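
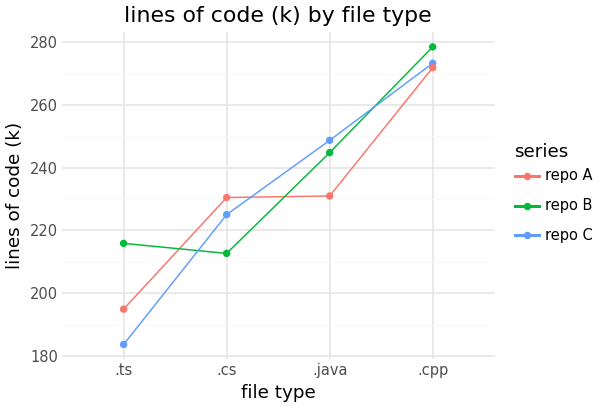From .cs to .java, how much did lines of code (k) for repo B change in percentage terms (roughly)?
≈ +14.3%

.cs ≈ 210, .java ≈ 240; (240 − 210) / 210 ≈ +14.3%.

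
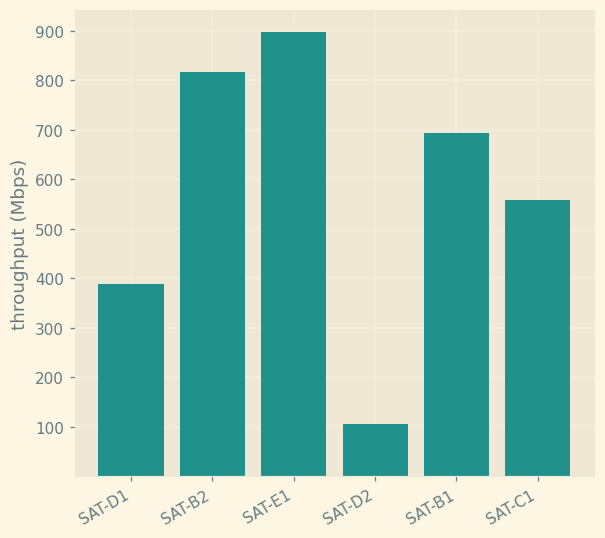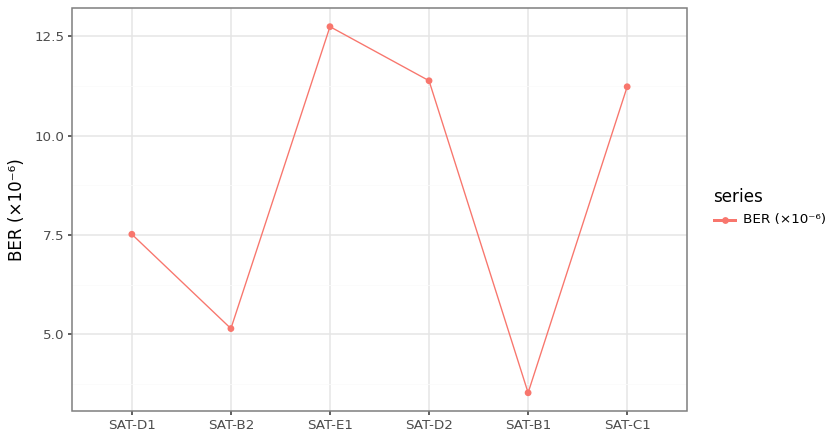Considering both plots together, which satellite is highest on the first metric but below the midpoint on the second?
Chart 2 median BER (×10⁻⁶) ≈ 10; below-median satellites: SAT-D1, SAT-B2, SAT-B1. Among those, SAT-B2 has the highest throughput (Mbps) (≈ 800).

SAT-B2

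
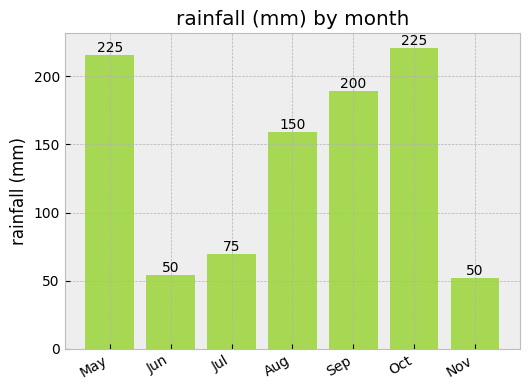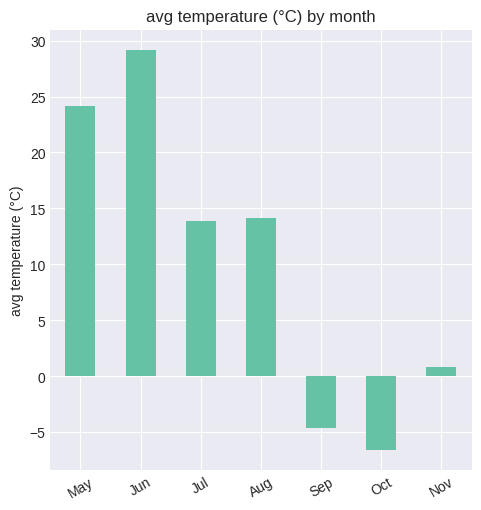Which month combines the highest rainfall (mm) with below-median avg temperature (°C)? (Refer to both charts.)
Chart 2 median avg temperature (°C) ≈ 15; below-median months: Sep, Oct, Nov. Among those, Oct has the highest rainfall (mm) (≈ 225).

Oct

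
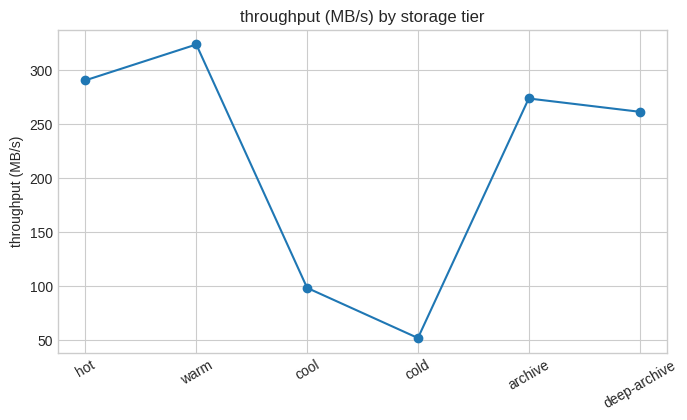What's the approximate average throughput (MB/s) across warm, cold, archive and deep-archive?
≈ 225

(325 + 50 + 275 + 250) / 4 ≈ 225.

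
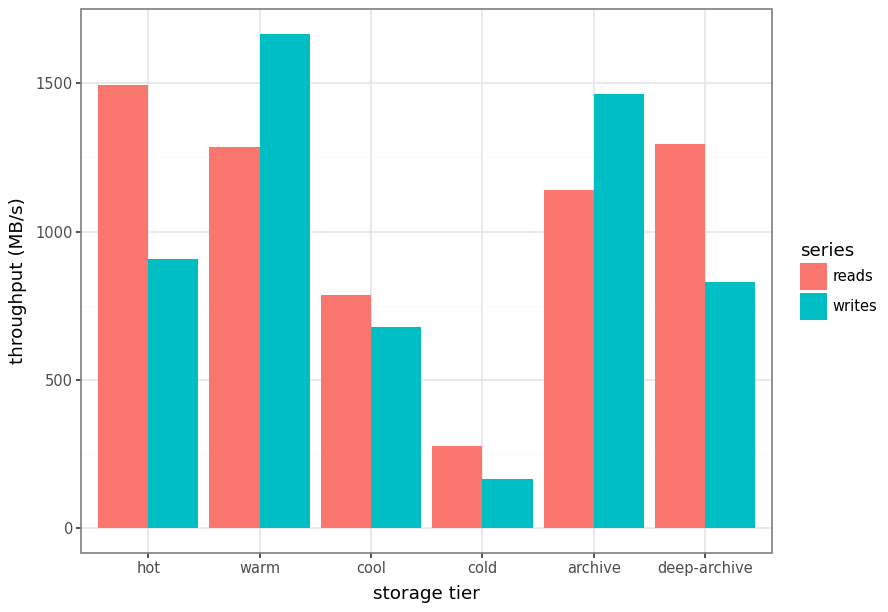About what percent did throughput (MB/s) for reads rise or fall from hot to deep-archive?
≈ -14.3%

hot ≈ 1400, deep-archive ≈ 1200; (1200 − 1400) / 1400 ≈ -14.3%.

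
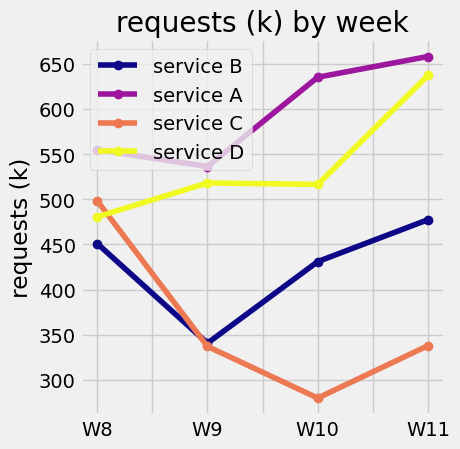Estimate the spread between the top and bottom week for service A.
Max W11 ≈ 650, min W9 ≈ 550; range ≈ 100.

≈ 100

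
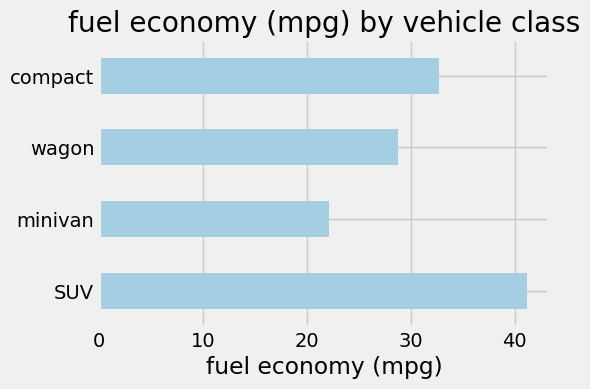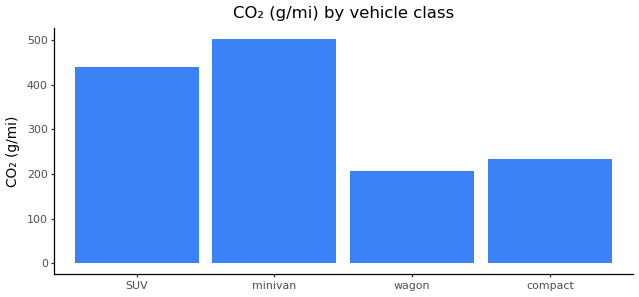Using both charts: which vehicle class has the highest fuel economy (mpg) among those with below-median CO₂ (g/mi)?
compact

Chart 2 median CO₂ (g/mi) ≈ 350; below-median vehicle classes: wagon, compact. Among those, compact has the highest fuel economy (mpg) (≈ 35).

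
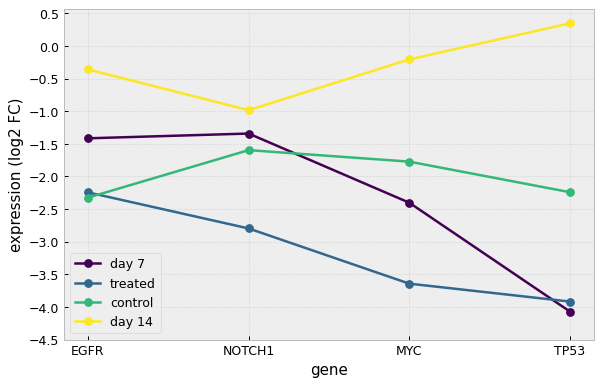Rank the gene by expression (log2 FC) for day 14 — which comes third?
Top 4 for day 14: TP53 ≈ 0.5, MYC ≈ 0.0, EGFR ≈ -0.5, NOTCH1 ≈ -1.0.

EGFR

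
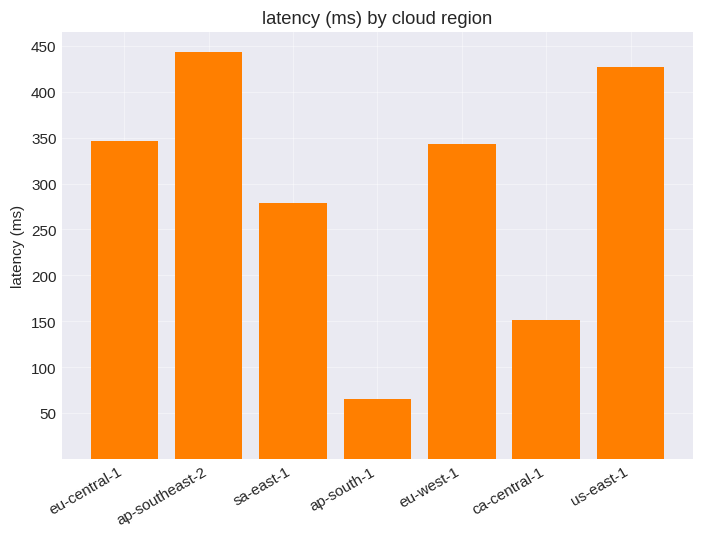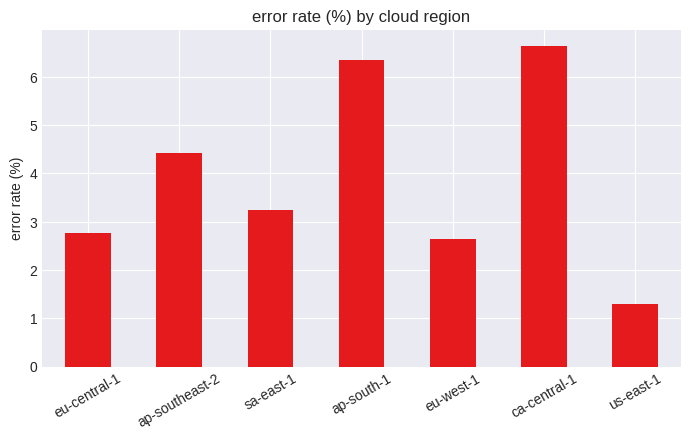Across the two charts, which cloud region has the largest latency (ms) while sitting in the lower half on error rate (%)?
us-east-1

Chart 2 median error rate (%) ≈ 3; below-median cloud regions: eu-central-1, eu-west-1, us-east-1. Among those, us-east-1 has the highest latency (ms) (≈ 450).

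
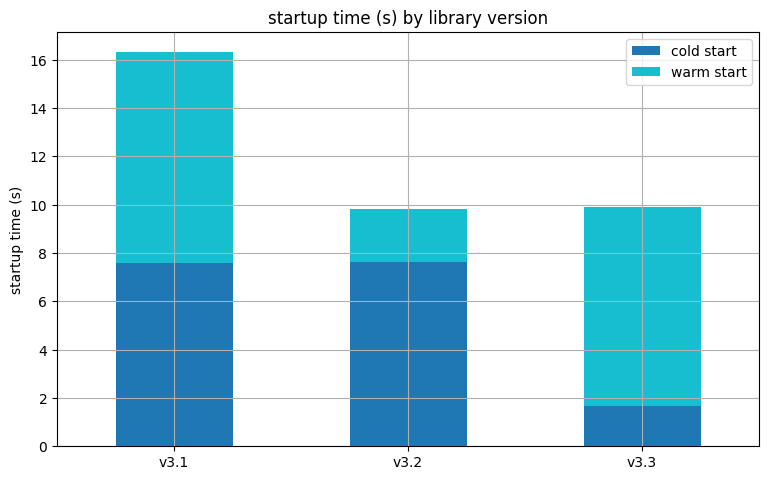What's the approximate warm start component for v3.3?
≈ 8

warm start top ≈ 10, bottom ≈ 2; segment ≈ 8.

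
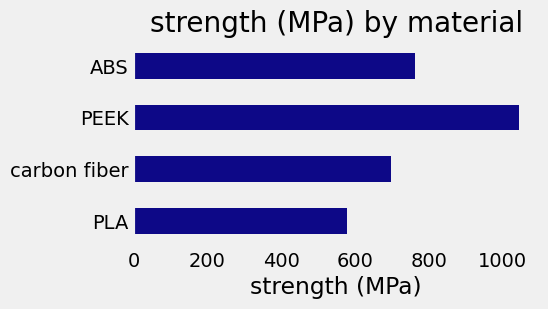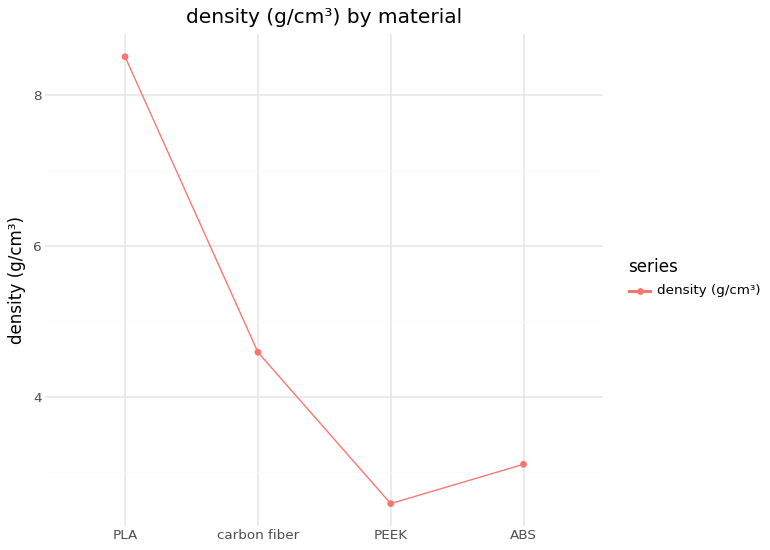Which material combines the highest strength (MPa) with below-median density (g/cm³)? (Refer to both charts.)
Chart 2 median density (g/cm³) ≈ 4; below-median materials: PEEK, ABS. Among those, PEEK has the highest strength (MPa) (≈ 1000).

PEEK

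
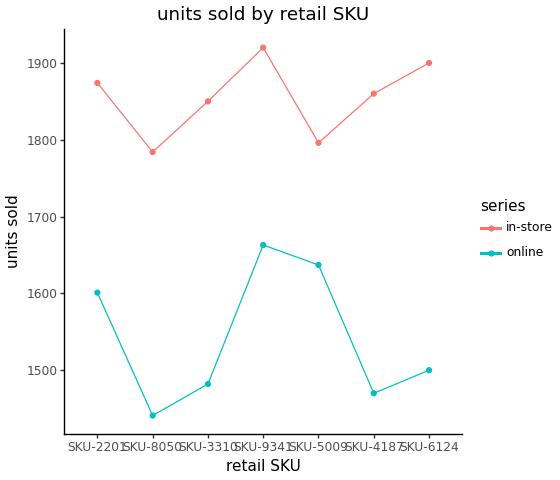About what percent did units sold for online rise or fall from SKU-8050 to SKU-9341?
≈ +13.8%

SKU-8050 ≈ 1450, SKU-9341 ≈ 1650; (1650 − 1450) / 1450 ≈ +13.8%.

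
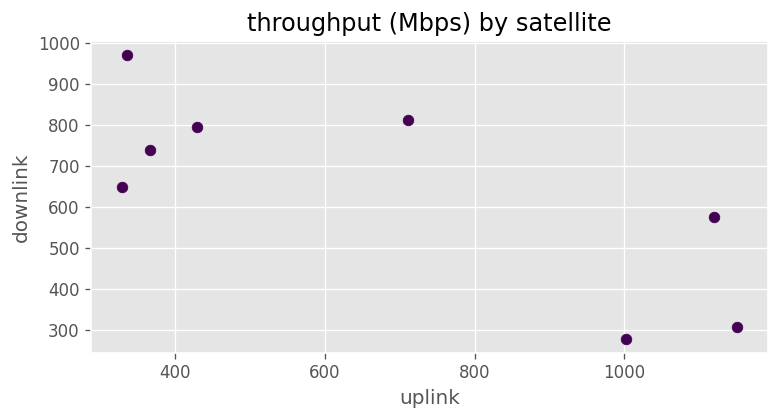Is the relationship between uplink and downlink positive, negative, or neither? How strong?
Points are negatively correlated; strong (|r| ≈ 0.8).

negative, strong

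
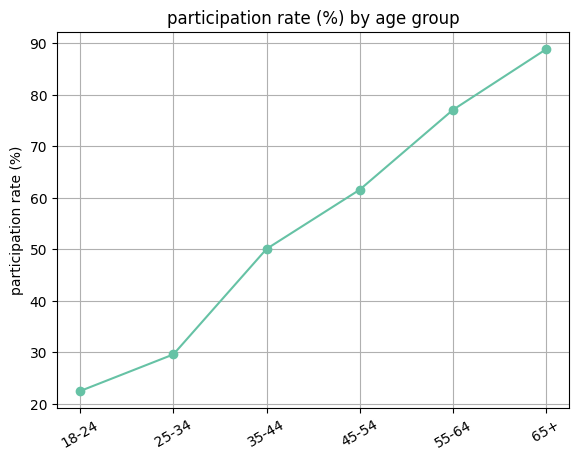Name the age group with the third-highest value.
45-54

Top 4: 65+ ≈ 90, 55-64 ≈ 80, 45-54 ≈ 60, 35-44 ≈ 50.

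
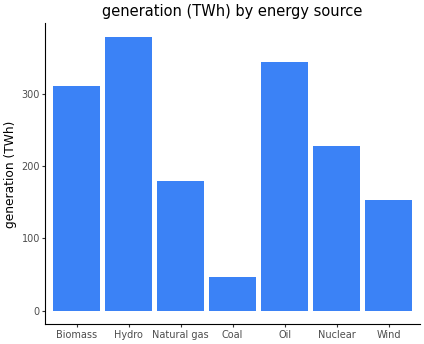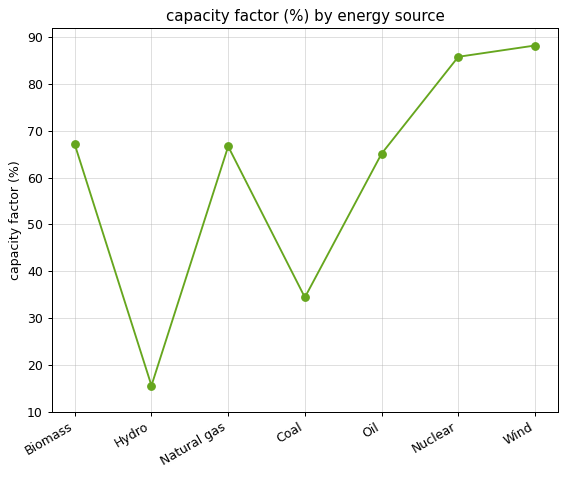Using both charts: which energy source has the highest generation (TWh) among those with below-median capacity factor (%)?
Hydro

Chart 2 median capacity factor (%) ≈ 70; below-median energy sources: Hydro, Coal, Oil. Among those, Hydro has the highest generation (TWh) (≈ 400).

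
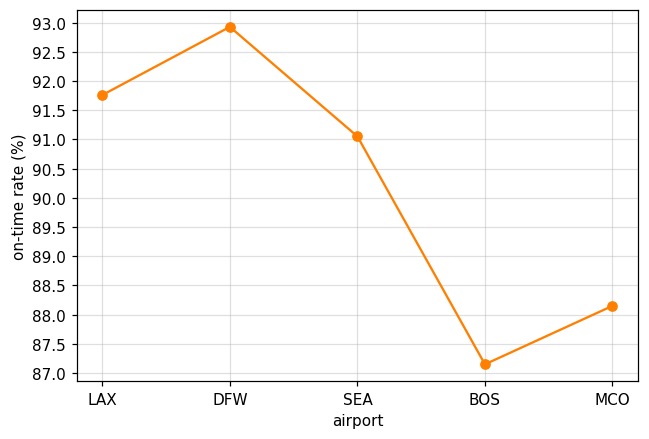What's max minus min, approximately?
≈ 6.0

Max DFW ≈ 93.0, min BOS ≈ 87.0; range ≈ 6.0.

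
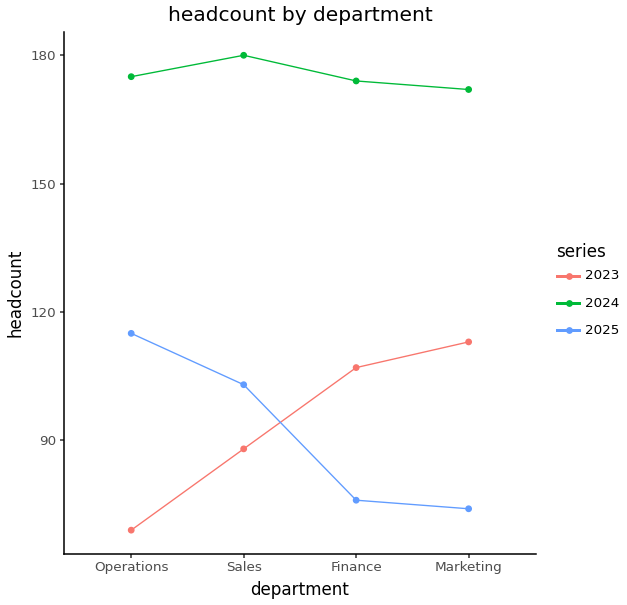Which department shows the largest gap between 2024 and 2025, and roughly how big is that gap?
Marketing, ≈ 100

Marketing: 2024 ≈ 170, 2025 ≈ 70 → gap ≈ 100. Next-largest (Finance) is only ≈ 90.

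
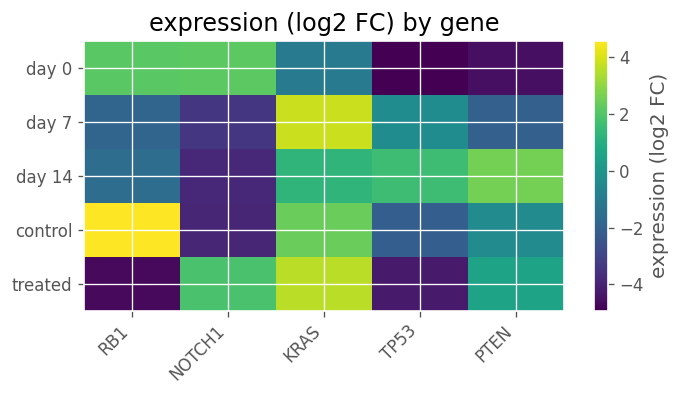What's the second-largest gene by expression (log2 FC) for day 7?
TP53

Top 3 for day 7: KRAS ≈ 4, TP53 ≈ 0, RB1 ≈ -2.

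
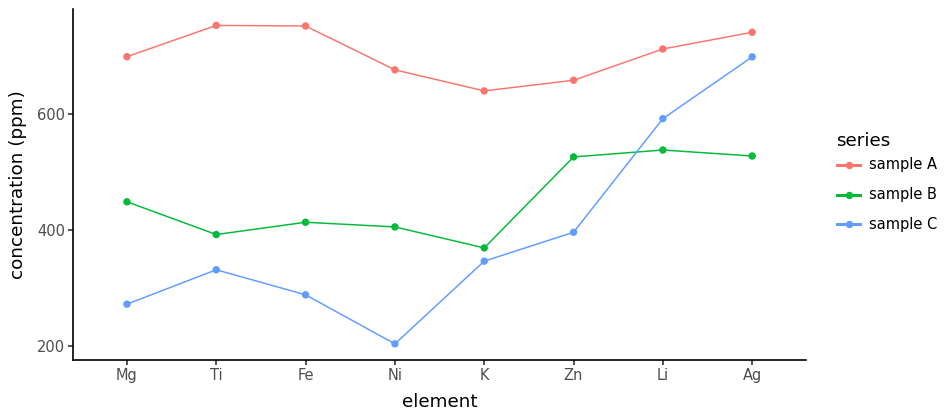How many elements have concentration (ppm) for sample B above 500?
Above 500: Zn, Li, Ag.

3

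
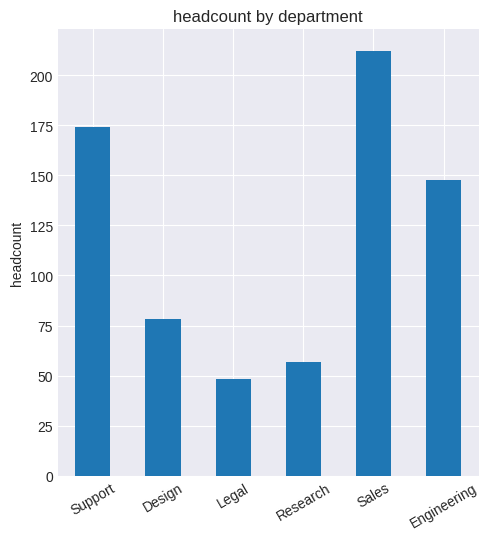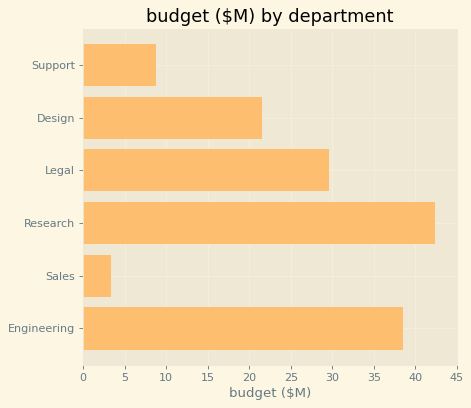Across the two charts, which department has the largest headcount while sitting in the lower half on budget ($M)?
Chart 2 median budget ($M) ≈ 25; below-median departments: Support, Design, Sales. Among those, Sales has the highest headcount (≈ 220).

Sales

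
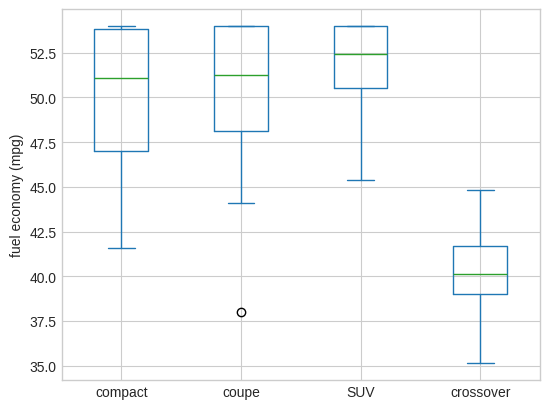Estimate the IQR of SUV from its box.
Q3 ≈ 54, Q1 ≈ 50; IQR ≈ 4.

≈ 4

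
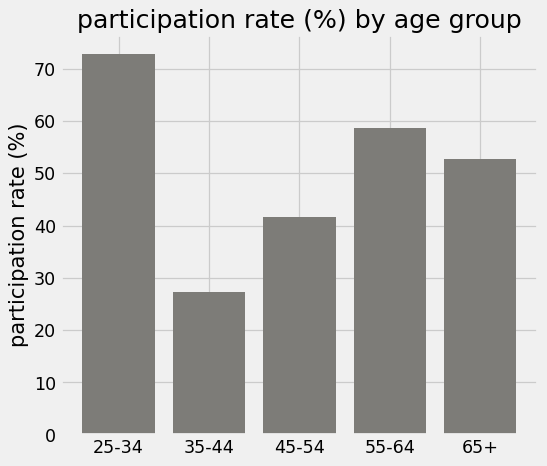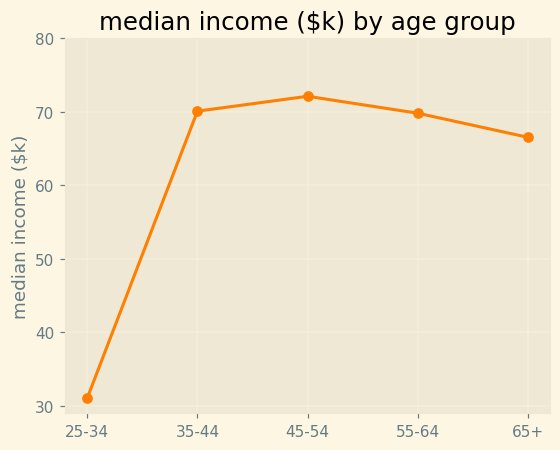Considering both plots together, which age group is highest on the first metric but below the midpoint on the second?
25-34

Chart 2 median median income ($k) ≈ 70; below-median age groups: 25-34, 65+. Among those, 25-34 has the highest participation rate (%) (≈ 70).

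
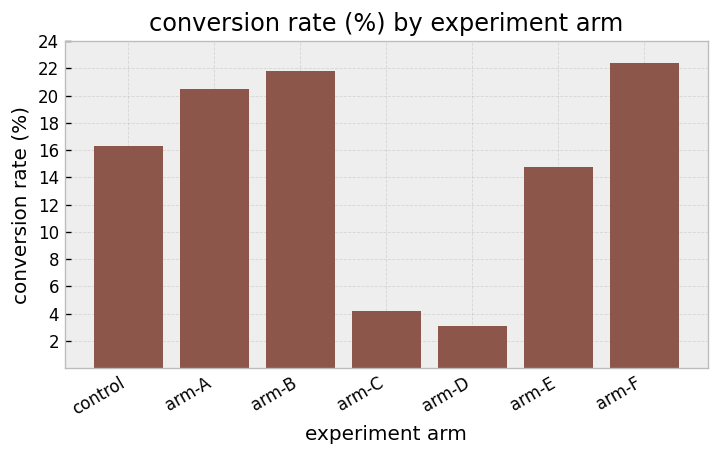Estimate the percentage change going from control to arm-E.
control ≈ 16, arm-E ≈ 14; (14 − 16) / 16 ≈ -12.5%.

≈ -12.5%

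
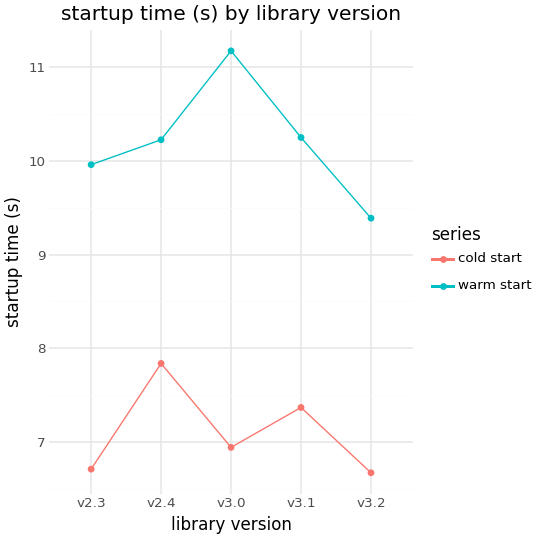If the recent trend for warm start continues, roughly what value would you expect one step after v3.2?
Last three: 11.0, 10.5, 9.5 → slope ≈ -0.75/step → next ≈ 8.75.

≈ 8.75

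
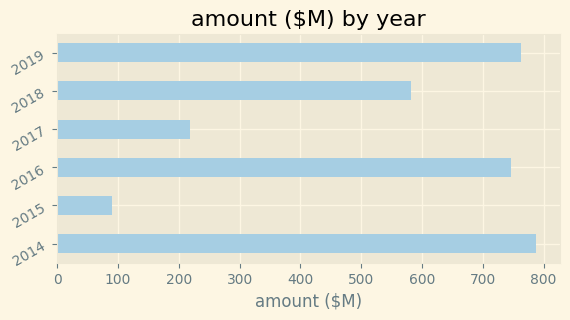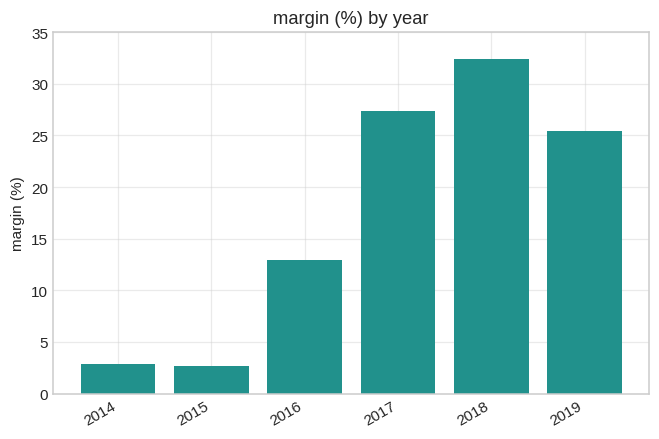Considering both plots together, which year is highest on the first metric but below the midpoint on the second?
2014

Chart 2 median margin (%) ≈ 20; below-median years: 2014, 2015, 2016. Among those, 2014 has the highest amount ($M) (≈ 800).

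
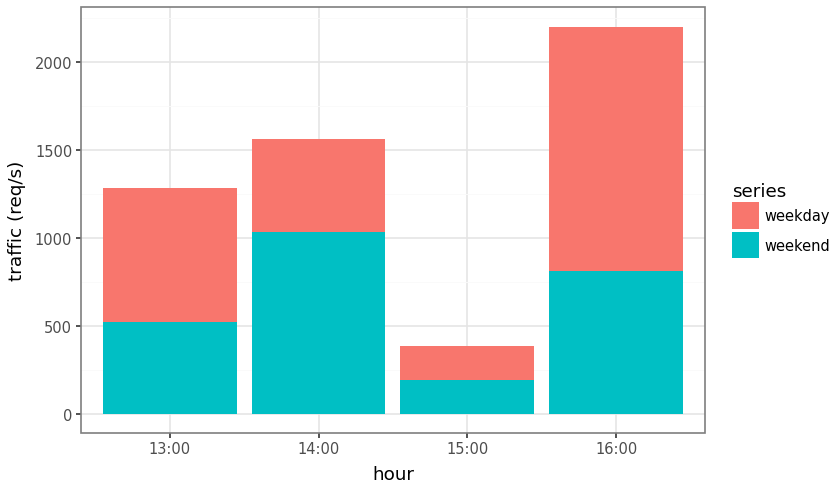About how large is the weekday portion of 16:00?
weekday top ≈ 2200, bottom ≈ 800; segment ≈ 1400.

≈ 1400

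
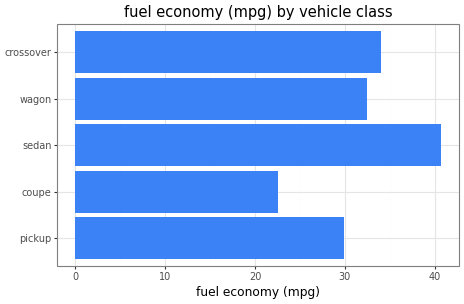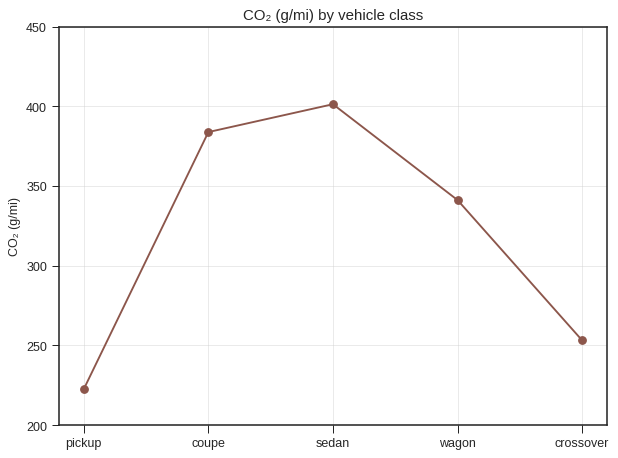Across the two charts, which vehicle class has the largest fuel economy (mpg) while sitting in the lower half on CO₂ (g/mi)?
crossover

Chart 2 median CO₂ (g/mi) ≈ 350; below-median vehicle classes: pickup, crossover. Among those, crossover has the highest fuel economy (mpg) (≈ 35).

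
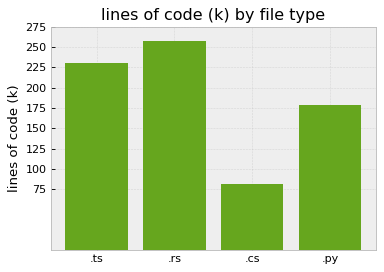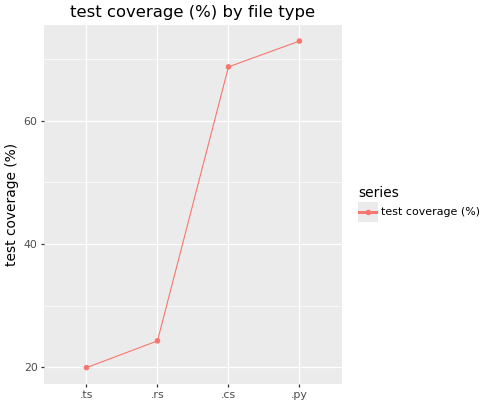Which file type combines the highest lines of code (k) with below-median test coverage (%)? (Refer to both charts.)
Chart 2 median test coverage (%) ≈ 50; below-median file types: .ts, .rs. Among those, .rs has the highest lines of code (k) (≈ 250).

.rs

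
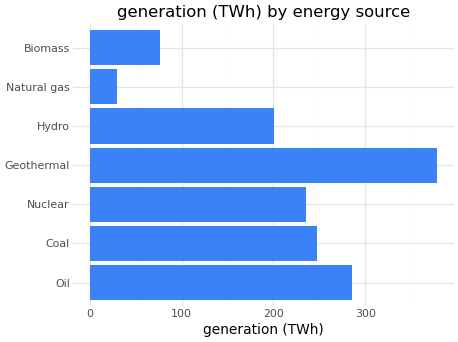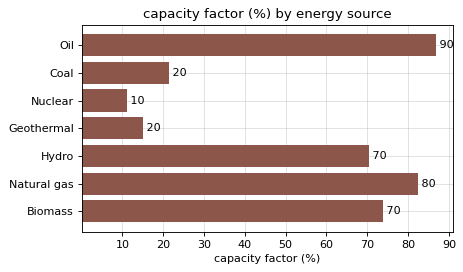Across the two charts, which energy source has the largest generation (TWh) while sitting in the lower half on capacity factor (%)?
Chart 2 median capacity factor (%) ≈ 70; below-median energy sources: Coal, Nuclear, Geothermal. Among those, Geothermal has the highest generation (TWh) (≈ 400).

Geothermal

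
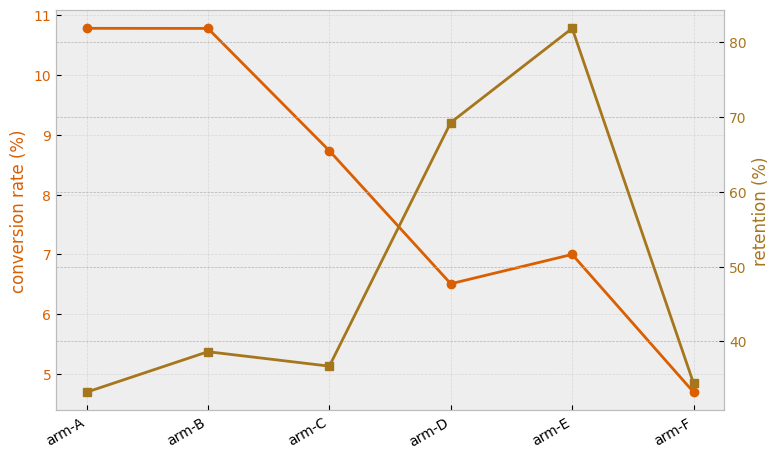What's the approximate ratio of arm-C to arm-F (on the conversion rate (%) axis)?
arm-C ≈ 9, arm-F ≈ 5; 9/5 ≈ 1.8.

≈ 1.8×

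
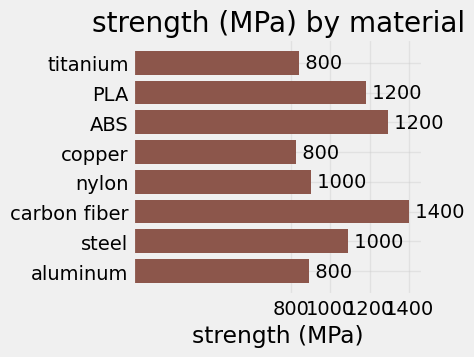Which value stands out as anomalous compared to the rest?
carbon fiber ≈ 1400; the rest sit between ≈ 800 and ≈ 1200.

carbon fiber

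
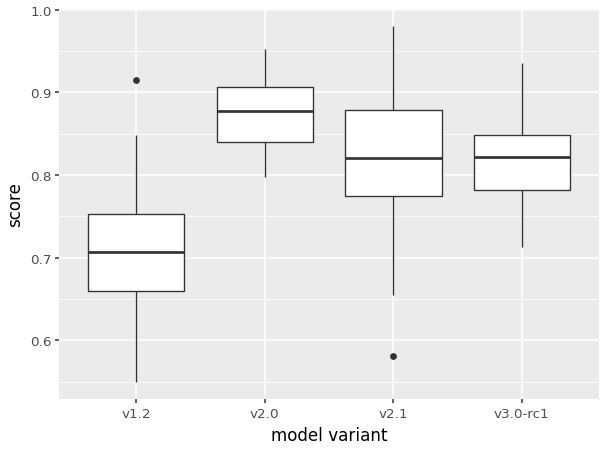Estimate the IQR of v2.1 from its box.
≈ 0.10

Q3 ≈ 0.88, Q1 ≈ 0.78; IQR ≈ 0.10.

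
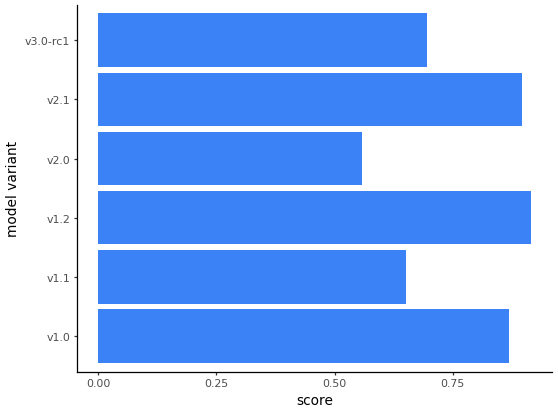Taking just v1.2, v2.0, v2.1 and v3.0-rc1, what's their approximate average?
≈ 0.78

(0.9 + 0.6 + 0.9 + 0.7) / 4 ≈ 0.78.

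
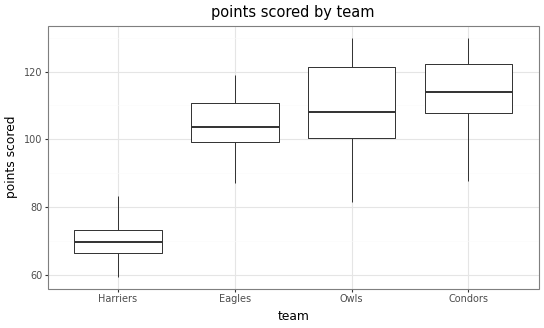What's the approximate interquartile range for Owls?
≈ 20

Q3 ≈ 120, Q1 ≈ 100; IQR ≈ 20.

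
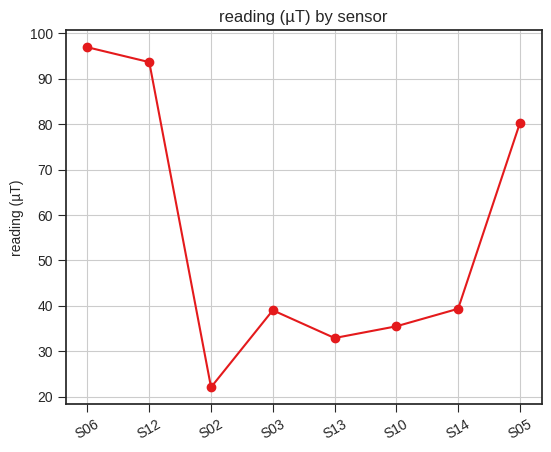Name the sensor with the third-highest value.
Top 4: S06 ≈ 100, S12 ≈ 90, S05 ≈ 80, S14 ≈ 40.

S05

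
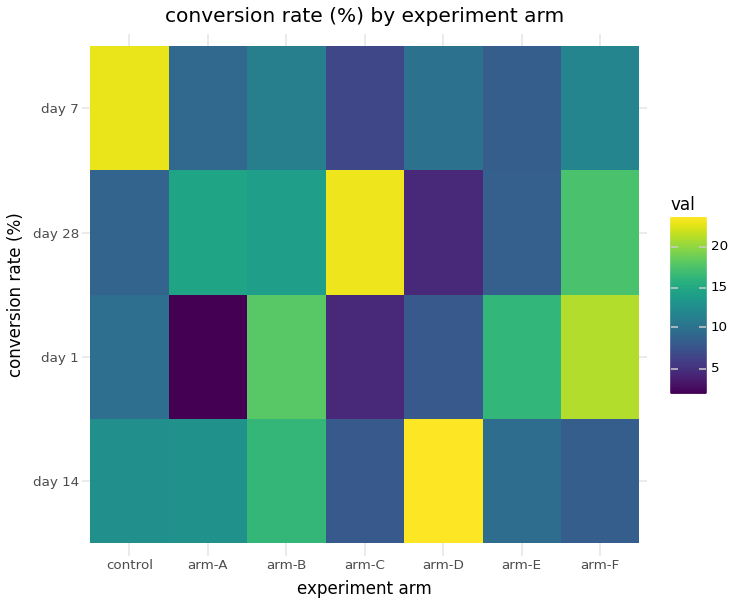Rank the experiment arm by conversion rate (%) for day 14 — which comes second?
arm-B

Top 3 for day 14: arm-D ≈ 24, arm-B ≈ 16, arm-A ≈ 12.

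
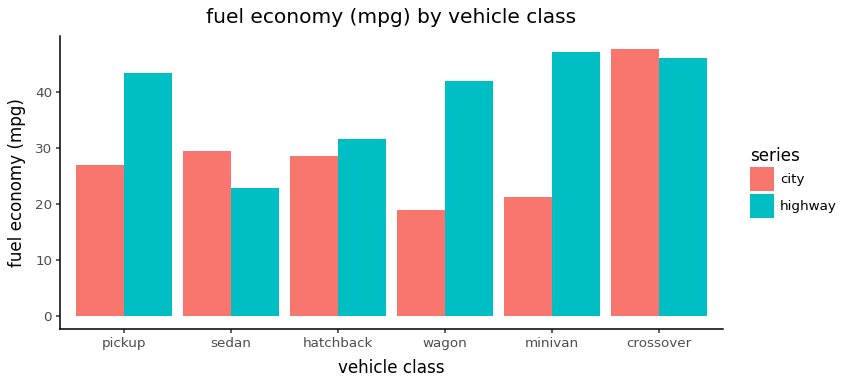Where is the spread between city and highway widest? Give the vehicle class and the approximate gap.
minivan: city ≈ 20, highway ≈ 45 → gap ≈ 25. Next-largest (wagon) is only ≈ 20.

minivan, ≈ 25 mpg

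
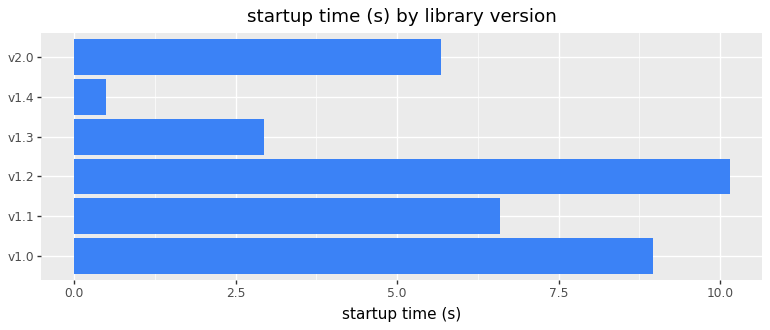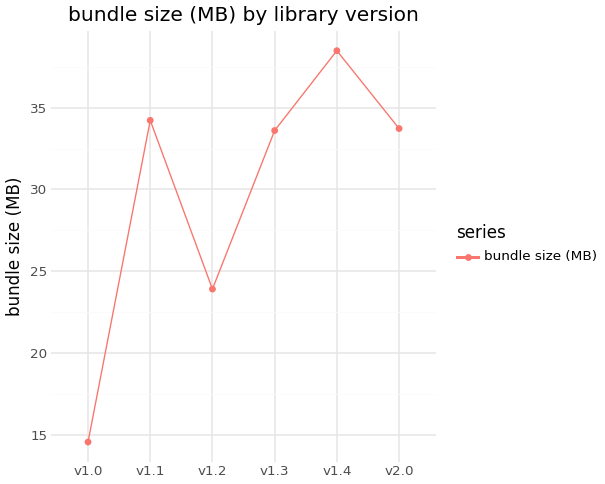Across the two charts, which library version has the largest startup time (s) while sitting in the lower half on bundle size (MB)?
Chart 2 median bundle size (MB) ≈ 35; below-median library versions: v1.0, v1.2, v1.3. Among those, v1.2 has the highest startup time (s) (≈ 10).

v1.2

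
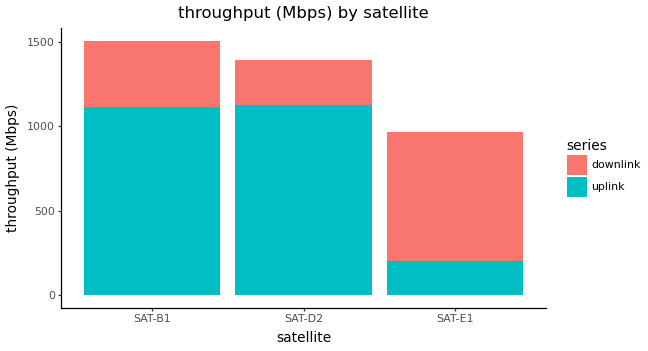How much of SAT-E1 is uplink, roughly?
≈ 200

uplink top ≈ 200, bottom ≈ 0; segment ≈ 200.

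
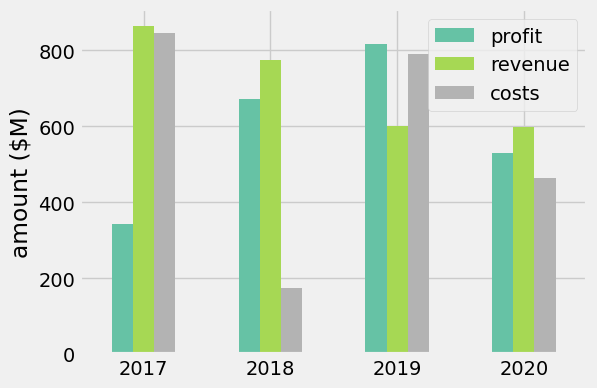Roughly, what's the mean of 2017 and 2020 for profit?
(300 + 500) / 2 ≈ 400.

≈ 400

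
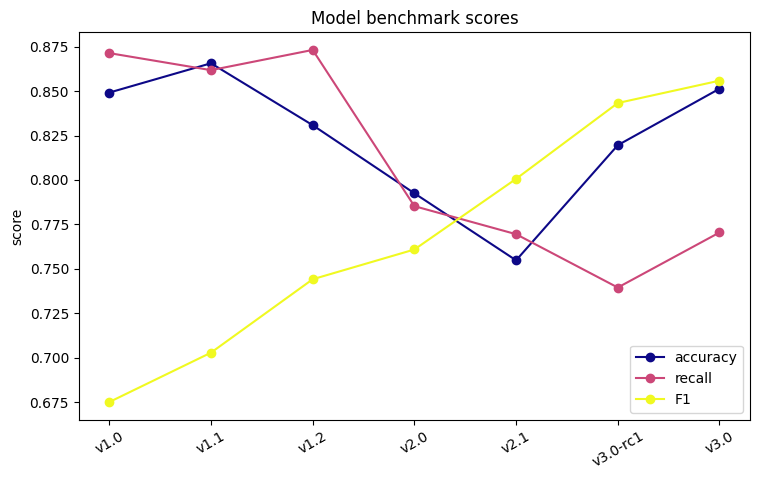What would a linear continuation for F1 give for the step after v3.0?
≈ 0.89

Last three: 0.80, 0.84, 0.86 → slope ≈ 0.03/step → next ≈ 0.89.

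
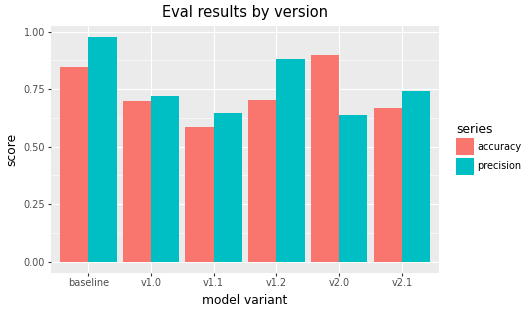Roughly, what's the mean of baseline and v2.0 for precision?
≈ 0.8

(1.0 + 0.6) / 2 ≈ 0.8.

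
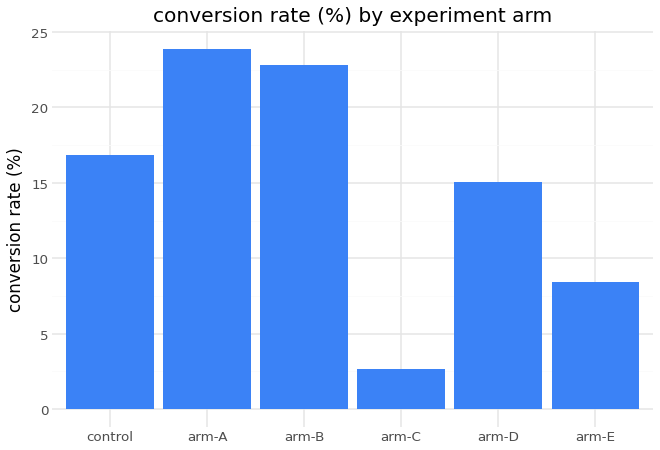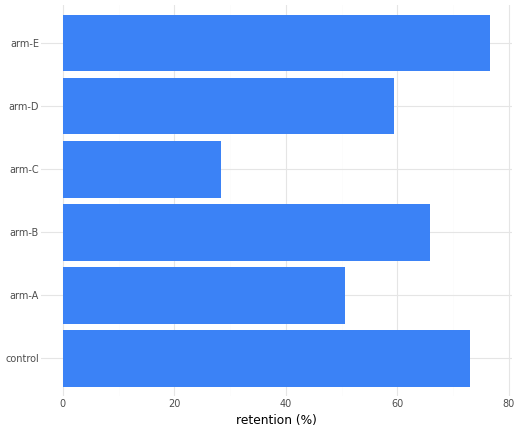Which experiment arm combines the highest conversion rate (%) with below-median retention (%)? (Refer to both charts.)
Chart 2 median retention (%) ≈ 60; below-median experiment arms: arm-A, arm-C, arm-D. Among those, arm-A has the highest conversion rate (%) (≈ 25).

arm-A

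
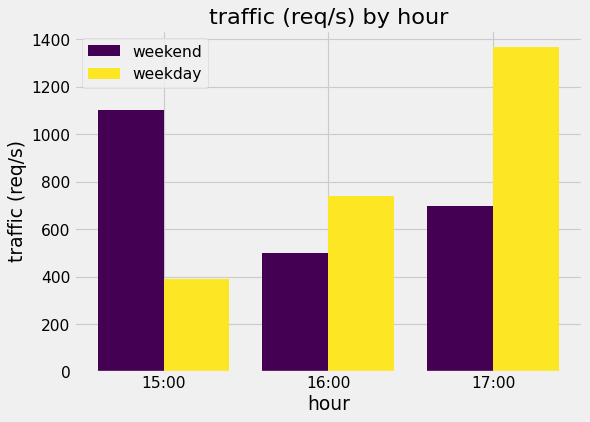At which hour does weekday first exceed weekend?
15:00: weekday ≈ 400 vs weekend ≈ 1200 (not yet); 16:00: weekday ≈ 800 vs weekend ≈ 600 (first crossover).

16:00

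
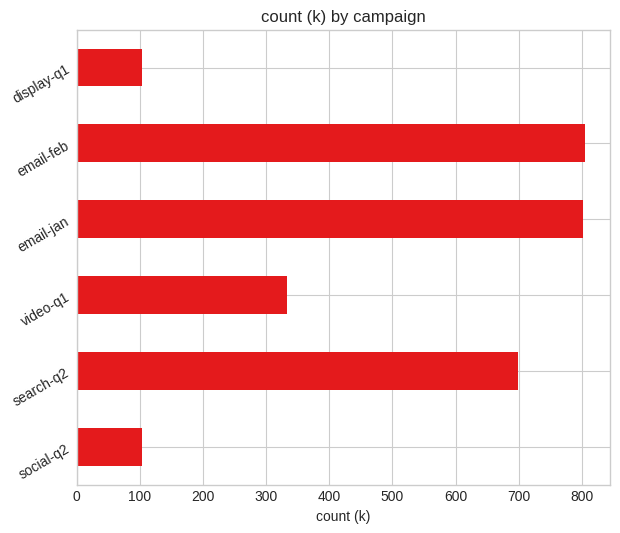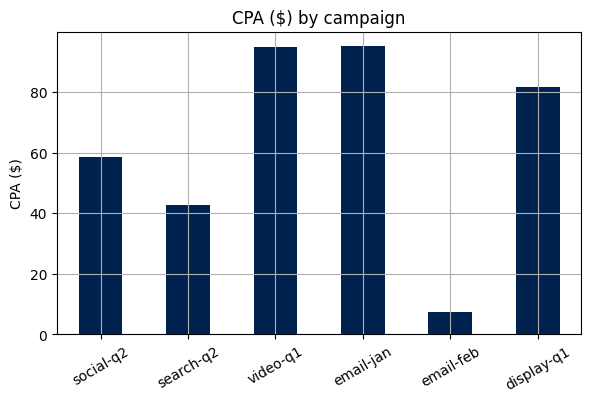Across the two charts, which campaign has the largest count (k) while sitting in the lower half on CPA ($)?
Chart 2 median CPA ($) ≈ 70; below-median campaigns: social-q2, search-q2, email-feb. Among those, email-feb has the highest count (k) (≈ 800).

email-feb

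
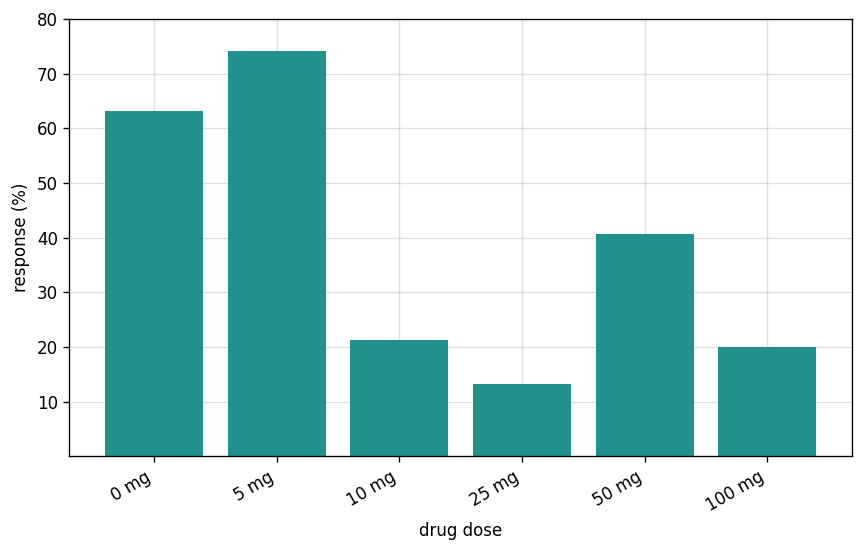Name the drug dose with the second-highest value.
Top 3: 5 mg ≈ 70, 0 mg ≈ 60, 50 mg ≈ 40.

0 mg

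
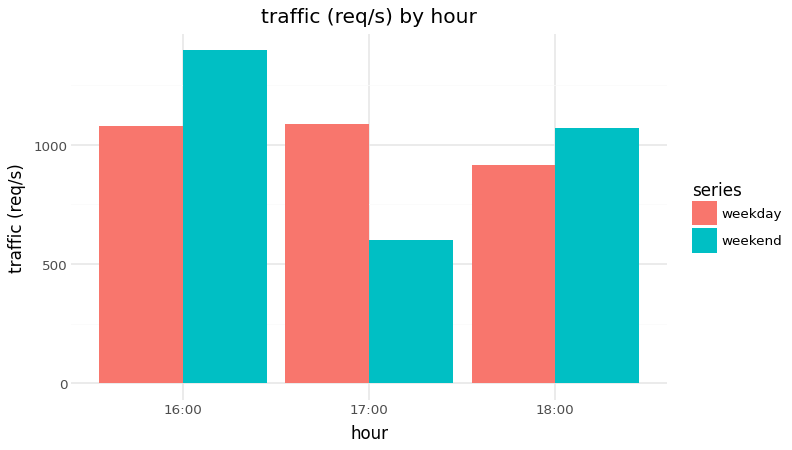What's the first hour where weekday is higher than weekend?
16:00: weekday ≈ 1000 vs weekend ≈ 1400 (not yet); 17:00: weekday ≈ 1000 vs weekend ≈ 600 (first crossover).

17:00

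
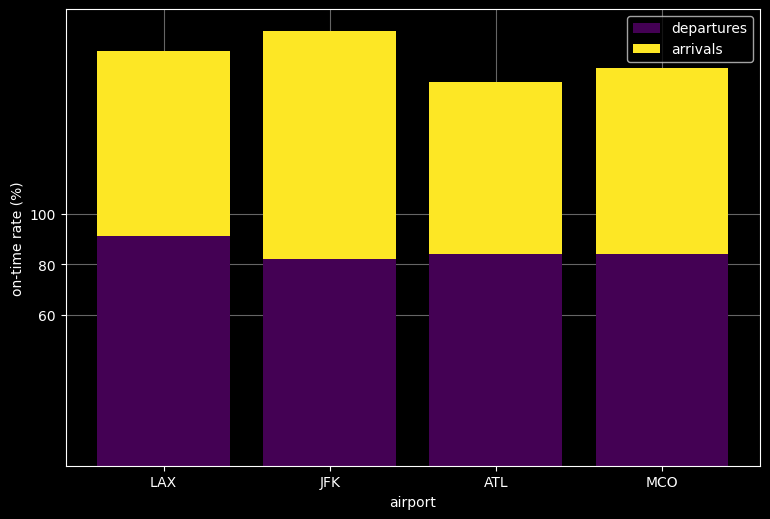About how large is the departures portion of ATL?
≈ 80

departures top ≈ 80, bottom ≈ 0; segment ≈ 80.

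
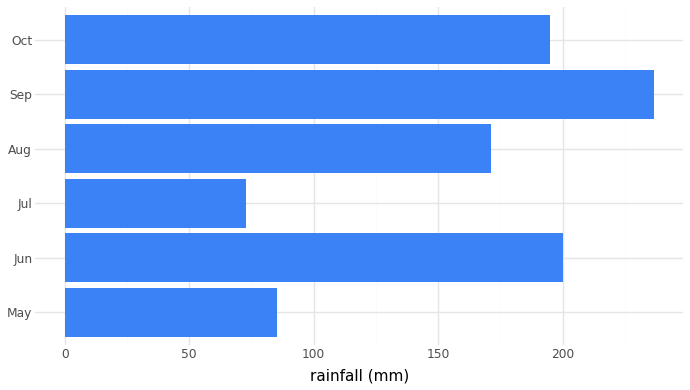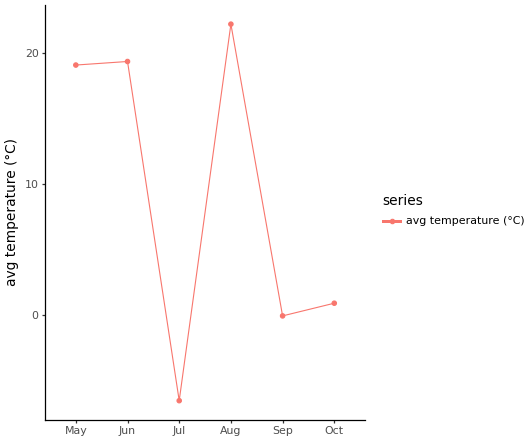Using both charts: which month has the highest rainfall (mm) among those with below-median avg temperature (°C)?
Chart 2 median avg temperature (°C) ≈ 10; below-median months: Jul, Sep, Oct. Among those, Sep has the highest rainfall (mm) (≈ 225).

Sep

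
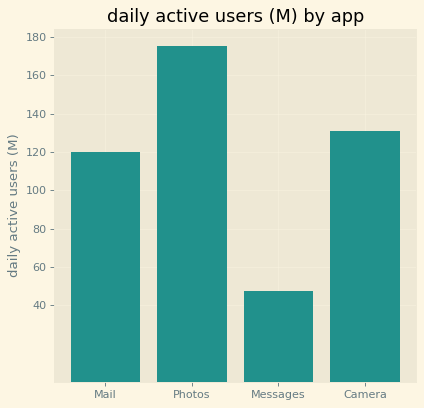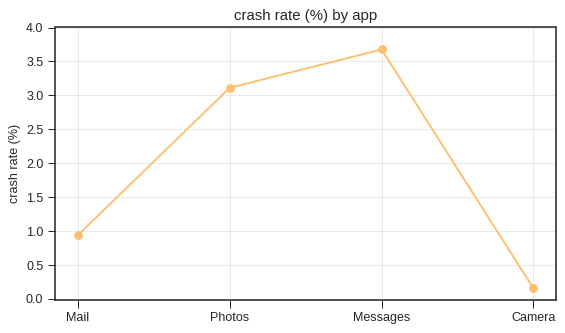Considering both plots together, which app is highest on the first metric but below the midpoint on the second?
Camera

Chart 2 median crash rate (%) ≈ 2; below-median apps: Mail, Camera. Among those, Camera has the highest daily active users (M) (≈ 140).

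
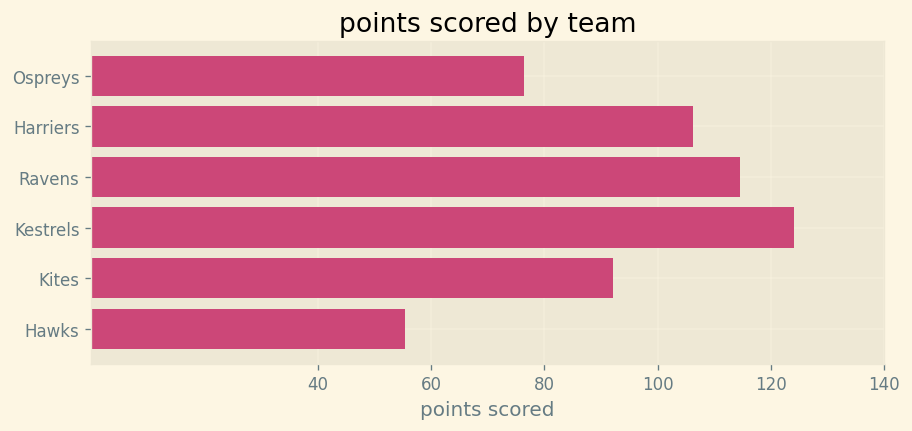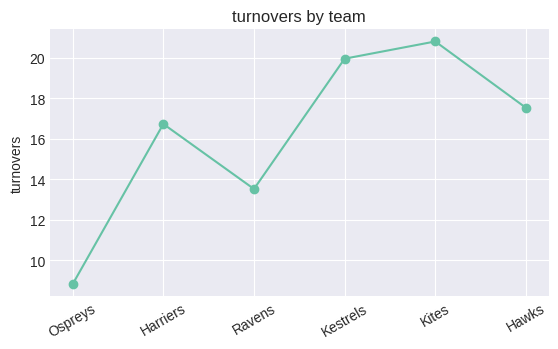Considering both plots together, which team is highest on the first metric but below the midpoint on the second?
Chart 2 median turnovers ≈ 18; below-median teams: Ospreys, Harriers, Ravens. Among those, Ravens has the highest points scored (≈ 120).

Ravens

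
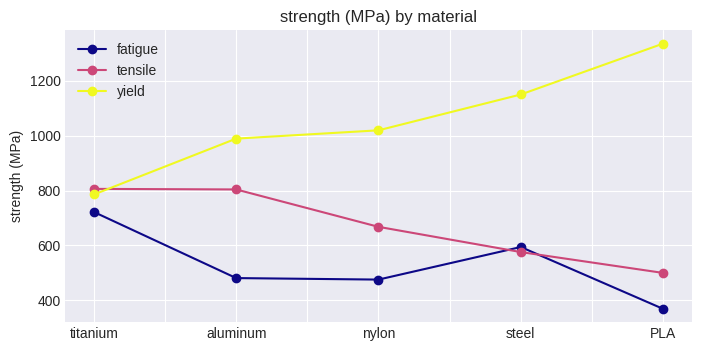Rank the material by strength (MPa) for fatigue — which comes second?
Top 3 for fatigue: titanium ≈ 700, steel ≈ 600, aluminum ≈ 500.

steel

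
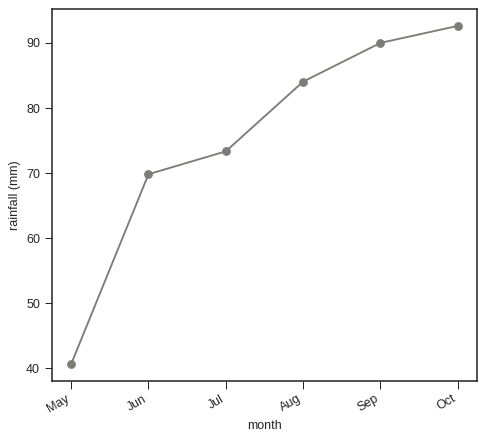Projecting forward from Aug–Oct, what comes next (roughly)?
≈ 100

Last three: 85, 90, 95 → slope ≈ 5/step → next ≈ 100.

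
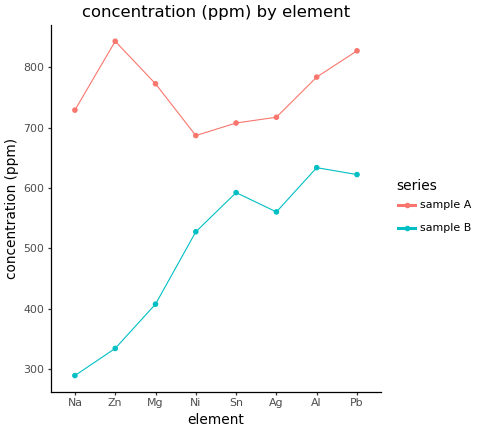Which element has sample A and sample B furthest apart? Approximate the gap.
Zn: sample A ≈ 850, sample B ≈ 350 → gap ≈ 500. Next-largest (Na) is only ≈ 450.

Zn, ≈ 500 ppm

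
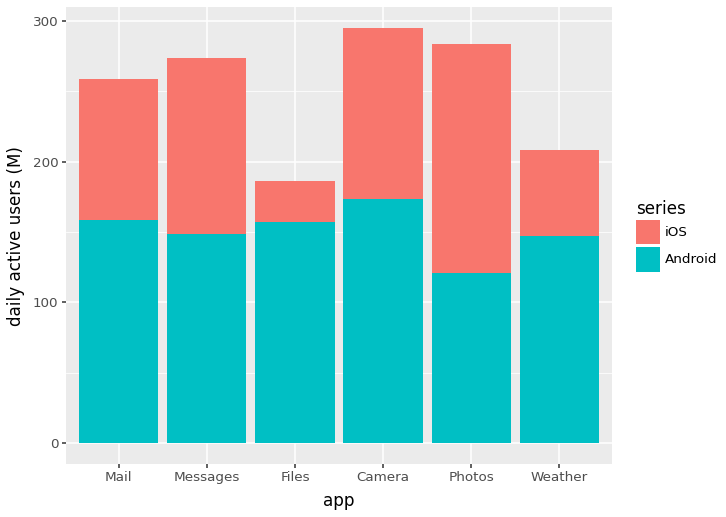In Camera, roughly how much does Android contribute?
Android top ≈ 175, bottom ≈ 0; segment ≈ 175.

≈ 175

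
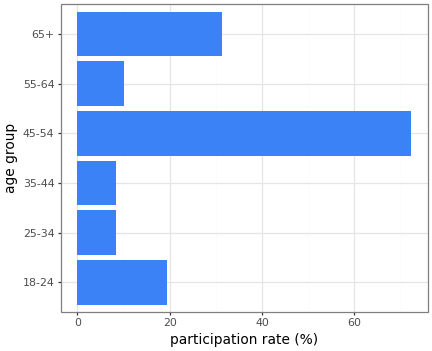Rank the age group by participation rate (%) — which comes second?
Top 3: 45-54 ≈ 70, 65+ ≈ 30, 18-24 ≈ 20.

65+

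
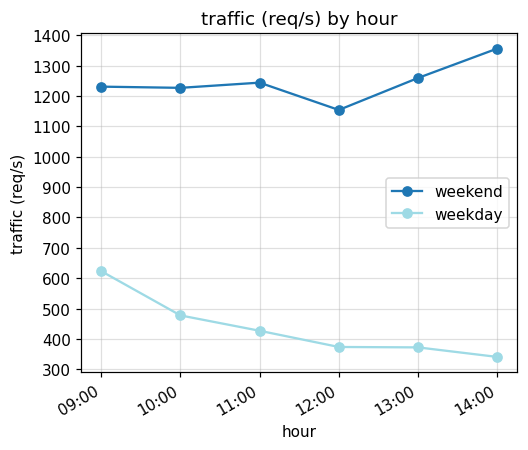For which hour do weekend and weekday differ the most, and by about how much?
14:00, ≈ 1100 req/s

14:00: weekend ≈ 1400, weekday ≈ 300 → gap ≈ 1100. Next-largest (13:00) is only ≈ 900.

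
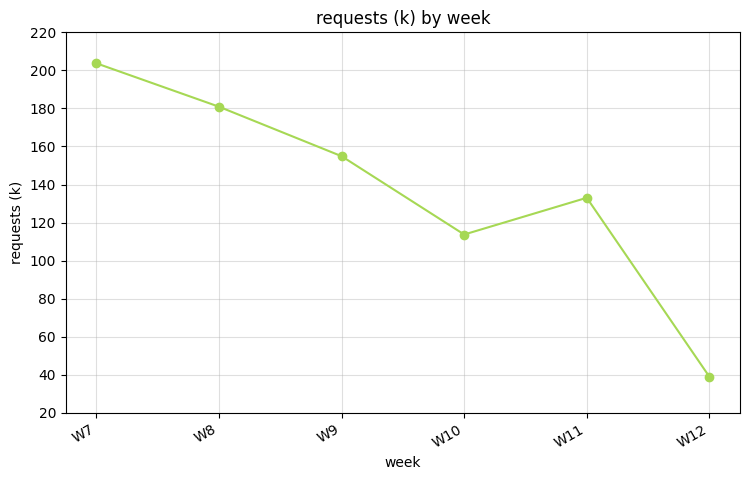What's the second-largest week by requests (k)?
W8

Top 3: W7 ≈ 200, W8 ≈ 180, W9 ≈ 160.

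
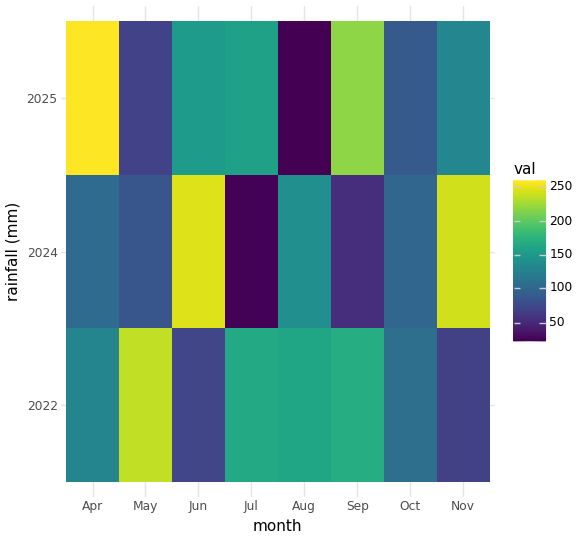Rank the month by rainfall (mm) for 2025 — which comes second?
Sep

Top 3 for 2025: Apr ≈ 260, Sep ≈ 220, Jul ≈ 160.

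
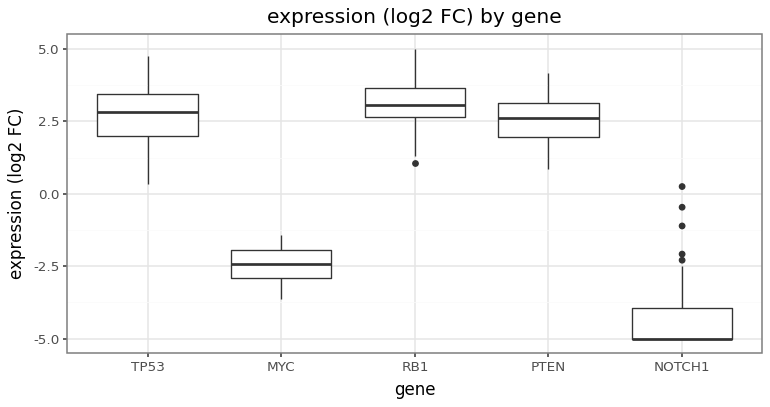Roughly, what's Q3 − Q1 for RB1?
≈ 1

Q3 ≈ 4, Q1 ≈ 3; IQR ≈ 1.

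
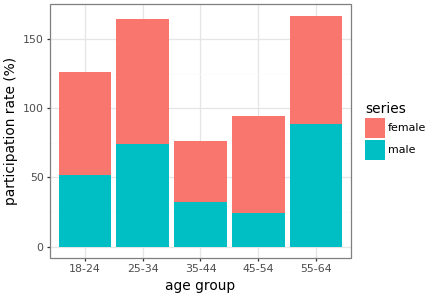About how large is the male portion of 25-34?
male top ≈ 80, bottom ≈ 0; segment ≈ 80.

≈ 80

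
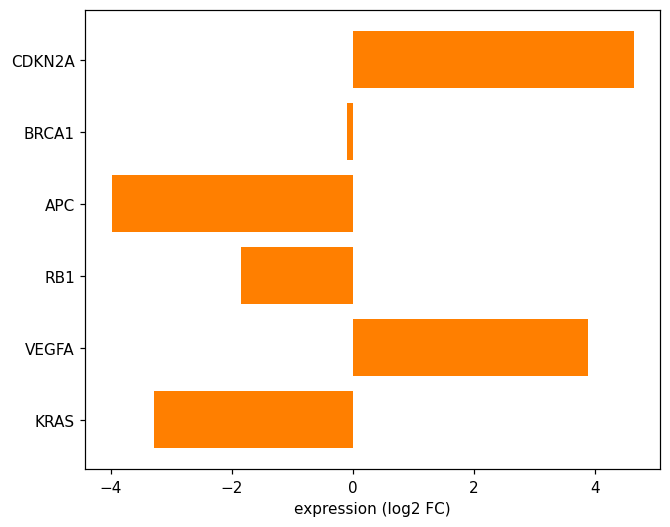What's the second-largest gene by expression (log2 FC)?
Top 3: CDKN2A ≈ 5, VEGFA ≈ 4, BRCA1 ≈ 0.

VEGFA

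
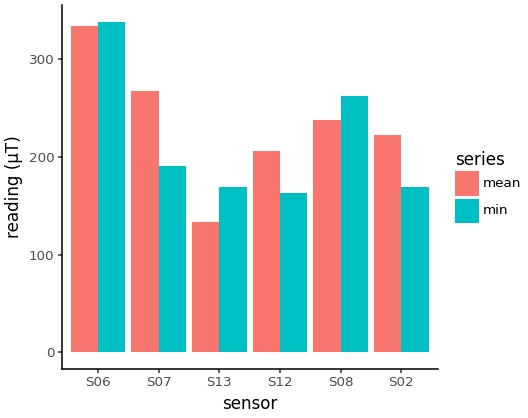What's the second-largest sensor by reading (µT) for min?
Top 3 for min: S06 ≈ 350, S08 ≈ 250, S07 ≈ 200.

S08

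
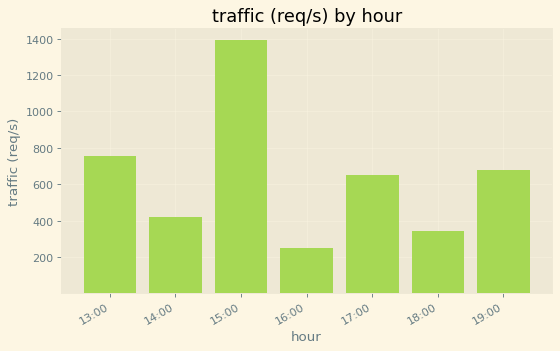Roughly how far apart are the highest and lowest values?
≈ 1200

Max 15:00 ≈ 1400, min 16:00 ≈ 200; range ≈ 1200.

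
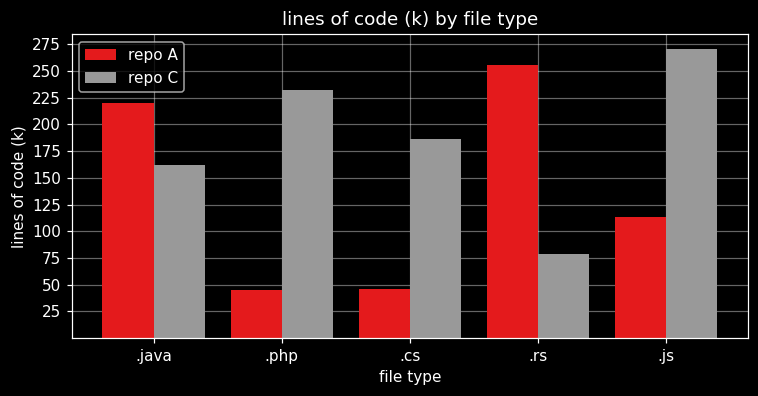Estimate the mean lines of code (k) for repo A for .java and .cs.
≈ 138

(225 + 50) / 2 ≈ 138.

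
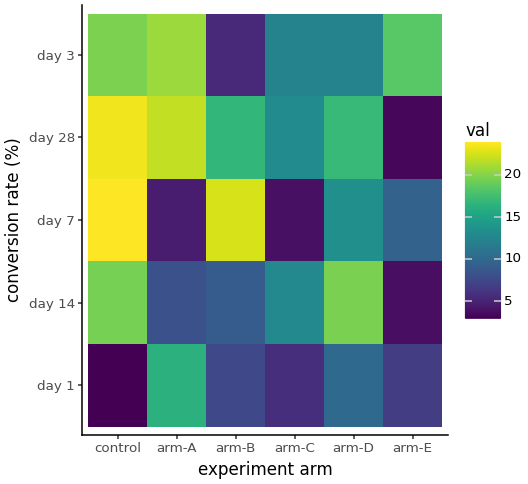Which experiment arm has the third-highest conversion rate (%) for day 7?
Top 4 for day 7: control ≈ 24, arm-B ≈ 22, arm-D ≈ 14, arm-E ≈ 10.

arm-D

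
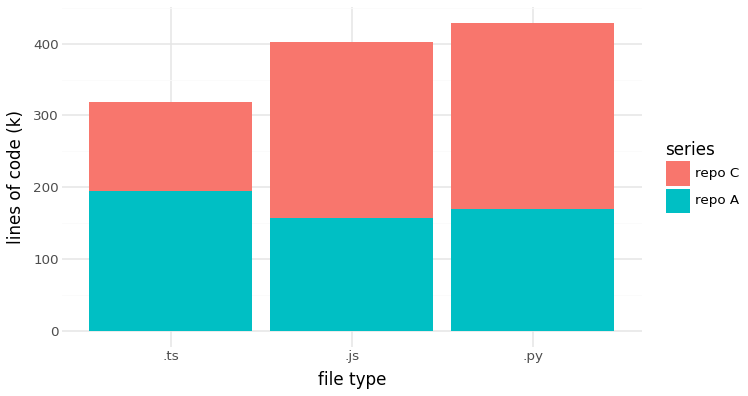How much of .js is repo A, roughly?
≈ 150

repo A top ≈ 150, bottom ≈ 0; segment ≈ 150.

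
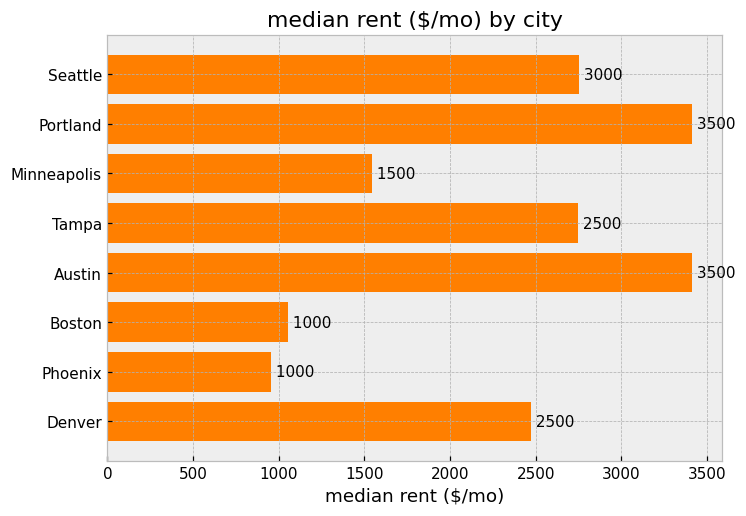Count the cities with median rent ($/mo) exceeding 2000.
5

Above 2000: Seattle, Portland, Tampa, Austin, Denver.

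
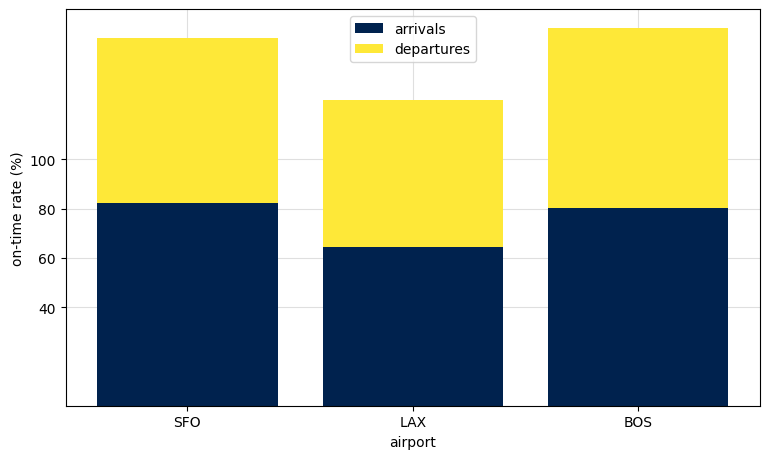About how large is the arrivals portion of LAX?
arrivals top ≈ 60, bottom ≈ 0; segment ≈ 60.

≈ 60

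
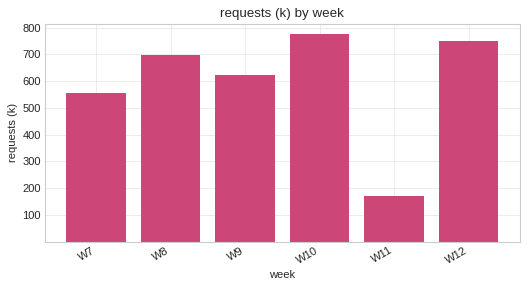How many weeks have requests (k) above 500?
Above 500: W7, W8, W9, W10, W12.

5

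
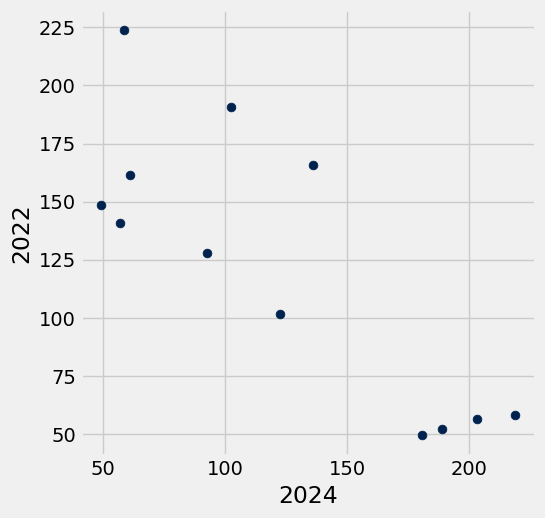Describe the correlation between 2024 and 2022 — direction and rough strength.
Points are negatively correlated; strong (|r| ≈ 0.8).

negative, strong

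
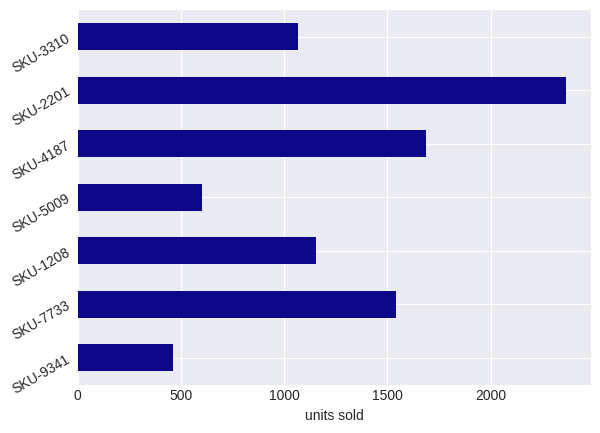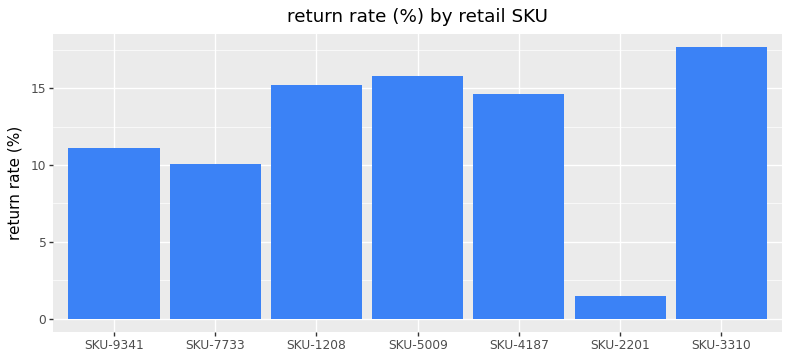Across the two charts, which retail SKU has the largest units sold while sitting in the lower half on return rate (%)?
Chart 2 median return rate (%) ≈ 14; below-median retail SKUs: SKU-9341, SKU-7733, SKU-2201. Among those, SKU-2201 has the highest units sold (≈ 2500).

SKU-2201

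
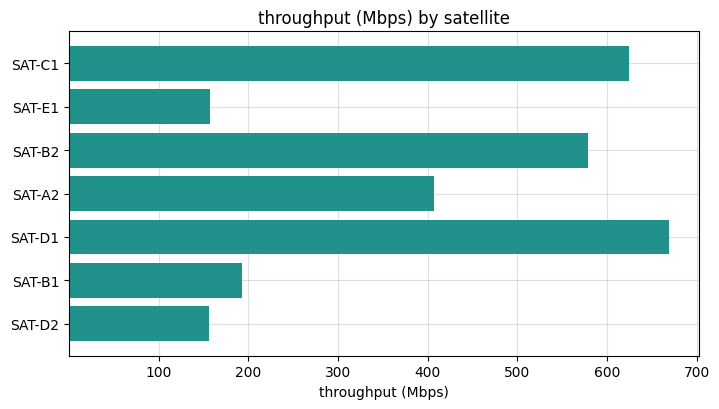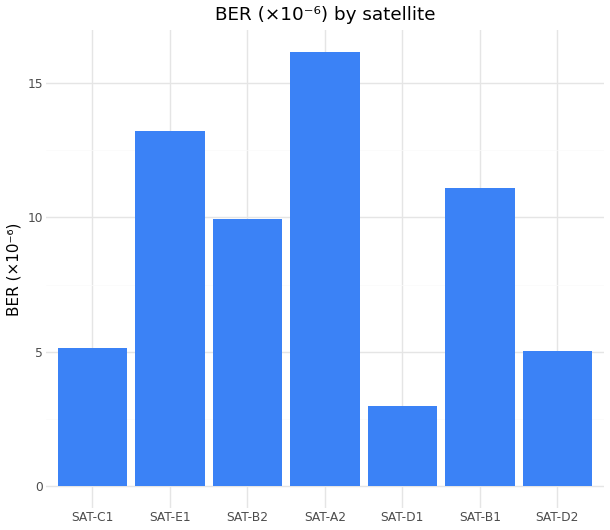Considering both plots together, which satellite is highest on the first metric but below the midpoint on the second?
SAT-D1

Chart 2 median BER (×10⁻⁶) ≈ 10; below-median satellites: SAT-C1, SAT-D1, SAT-D2. Among those, SAT-D1 has the highest throughput (Mbps) (≈ 700).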